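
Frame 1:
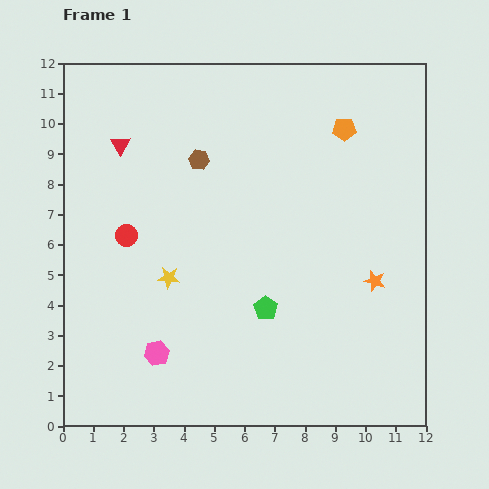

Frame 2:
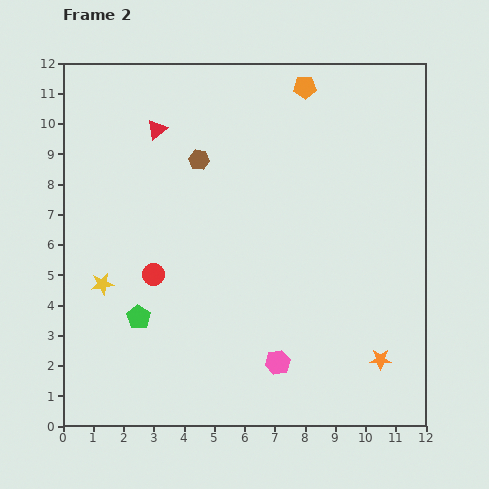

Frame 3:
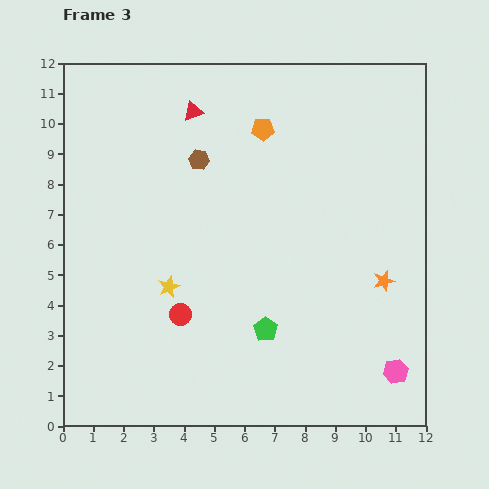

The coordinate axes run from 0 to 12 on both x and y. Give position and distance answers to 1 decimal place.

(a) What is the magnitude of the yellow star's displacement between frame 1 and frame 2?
2.2

The yellow star moved from (3.5, 4.9) to (1.3, 4.7), a distance of √(2.2² + 0.2²) ≈ 2.2.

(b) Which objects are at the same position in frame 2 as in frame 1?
the brown hexagon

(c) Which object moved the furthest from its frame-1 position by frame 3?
the pink hexagon

(moved 7.9; next 3.2)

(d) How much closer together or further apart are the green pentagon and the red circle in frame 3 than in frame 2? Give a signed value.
+1.3

Distance in frame 2: 1.5. Distance in frame 3: 2.8.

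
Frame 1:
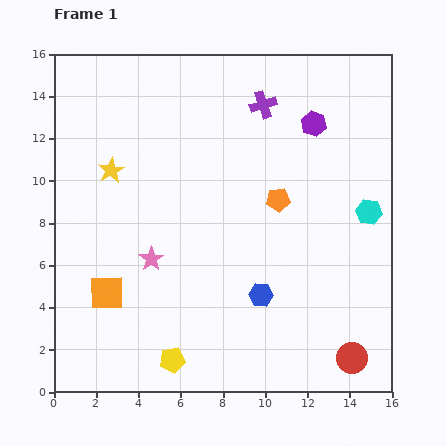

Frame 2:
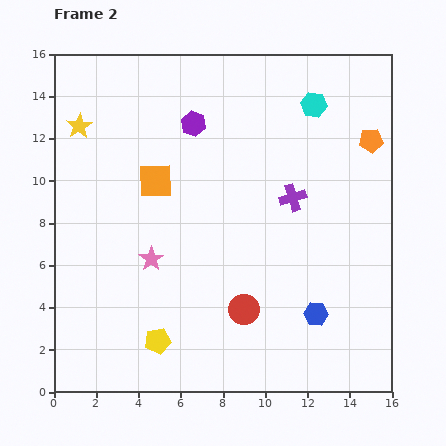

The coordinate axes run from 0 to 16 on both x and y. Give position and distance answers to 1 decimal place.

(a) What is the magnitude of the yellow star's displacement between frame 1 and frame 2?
2.6

The yellow star moved from (2.7, 10.5) to (1.2, 12.6), a distance of √(1.5² + 2.1²) ≈ 2.6.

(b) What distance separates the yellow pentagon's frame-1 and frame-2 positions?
1.1

The yellow pentagon moved from (5.6, 1.5) to (4.9, 2.4), a distance of √(0.7² + 0.9²) ≈ 1.1.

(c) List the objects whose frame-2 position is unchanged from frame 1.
the pink star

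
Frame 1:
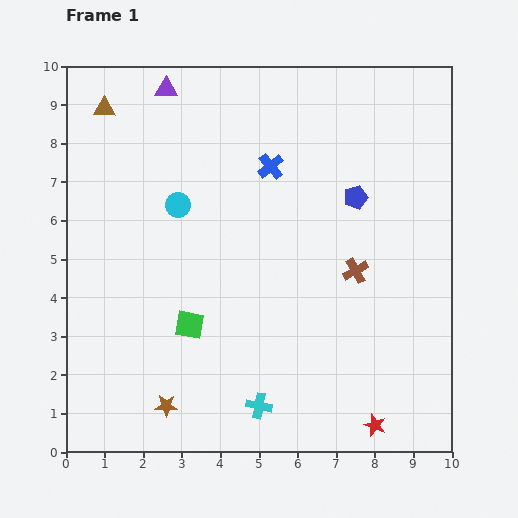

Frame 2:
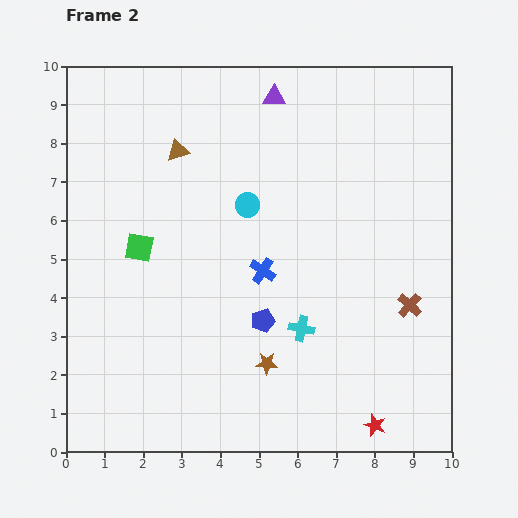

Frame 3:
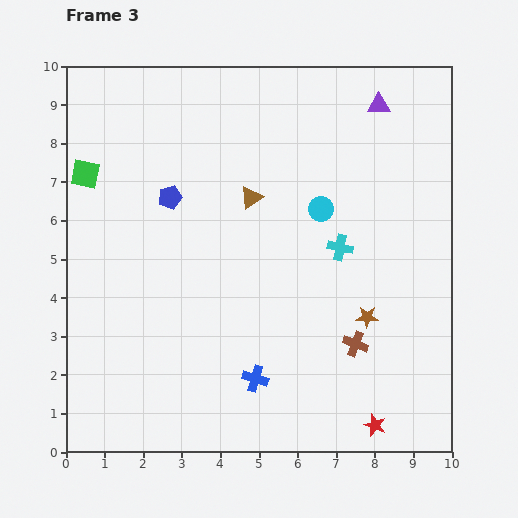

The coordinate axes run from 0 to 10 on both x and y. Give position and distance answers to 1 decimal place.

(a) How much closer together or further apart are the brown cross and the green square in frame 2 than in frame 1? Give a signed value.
+2.7

Distance in frame 1: 4.5. Distance in frame 2: 7.2.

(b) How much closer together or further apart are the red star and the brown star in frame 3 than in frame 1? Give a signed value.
-2.6

Distance in frame 1: 5.4. Distance in frame 3: 2.8.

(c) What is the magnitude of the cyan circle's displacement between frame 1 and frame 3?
3.7

The cyan circle moved from (2.9, 6.4) to (6.6, 6.3), a distance of √(3.7² + 0.1²) ≈ 3.7.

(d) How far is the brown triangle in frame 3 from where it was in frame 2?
2.2

The brown triangle moved from (2.9, 7.8) to (4.8, 6.6), a distance of √(1.9² + 1.2²) ≈ 2.2.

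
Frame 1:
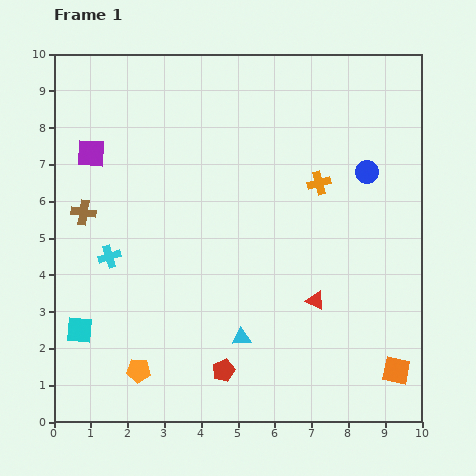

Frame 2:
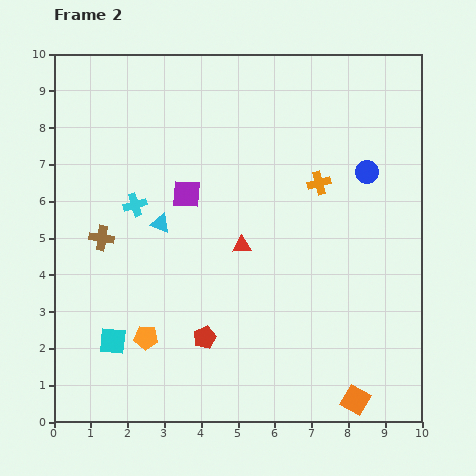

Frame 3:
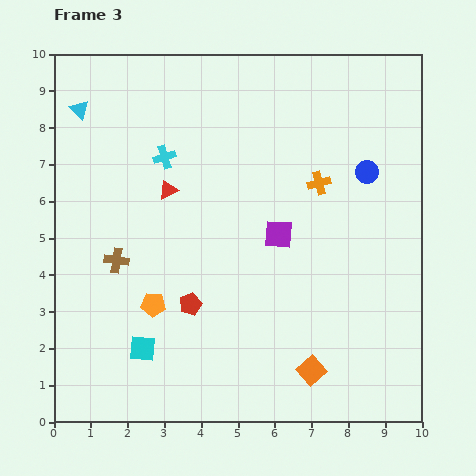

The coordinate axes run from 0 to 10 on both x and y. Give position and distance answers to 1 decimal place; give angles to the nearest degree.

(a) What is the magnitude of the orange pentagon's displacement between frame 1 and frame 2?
0.9

The orange pentagon moved from (2.3, 1.4) to (2.5, 2.3), a distance of √(0.2² + 0.9²) ≈ 0.9.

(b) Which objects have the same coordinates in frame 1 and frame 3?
the orange cross, the blue circle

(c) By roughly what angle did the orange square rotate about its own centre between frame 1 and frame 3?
37° clockwise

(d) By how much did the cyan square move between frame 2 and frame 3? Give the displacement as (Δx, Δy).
(0.8, -0.2)

The cyan square was at (1.6, 2.2) in frame 2 and (2.4, 2.0) in frame 3.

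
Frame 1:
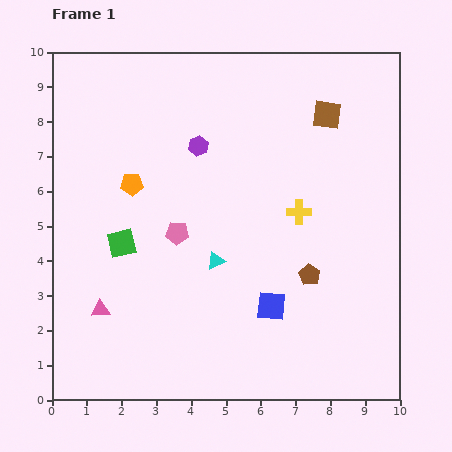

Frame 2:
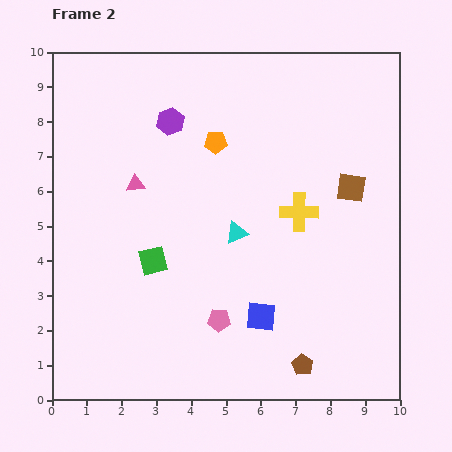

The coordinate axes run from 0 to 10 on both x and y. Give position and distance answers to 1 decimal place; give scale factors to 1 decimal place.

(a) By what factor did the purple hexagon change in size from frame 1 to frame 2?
1.4×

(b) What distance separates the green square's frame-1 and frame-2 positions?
1.0

The green square moved from (2.0, 4.5) to (2.9, 4.0), a distance of √(0.9² + 0.5²) ≈ 1.0.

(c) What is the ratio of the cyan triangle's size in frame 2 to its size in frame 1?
1.3×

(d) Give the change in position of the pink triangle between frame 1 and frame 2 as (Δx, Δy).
(1.0, 3.6)

The pink triangle was at (1.4, 2.6) in frame 1 and (2.4, 6.2) in frame 2.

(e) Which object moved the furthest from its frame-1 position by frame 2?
the pink triangle

(moved 3.7; next 2.8)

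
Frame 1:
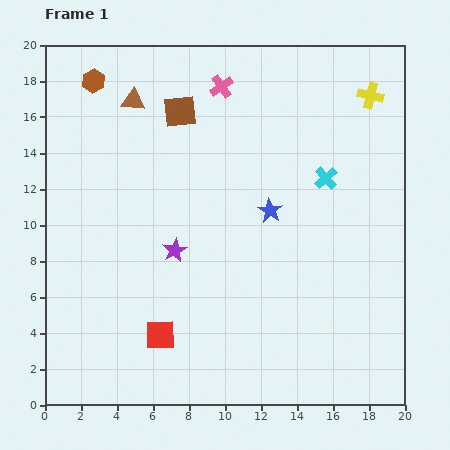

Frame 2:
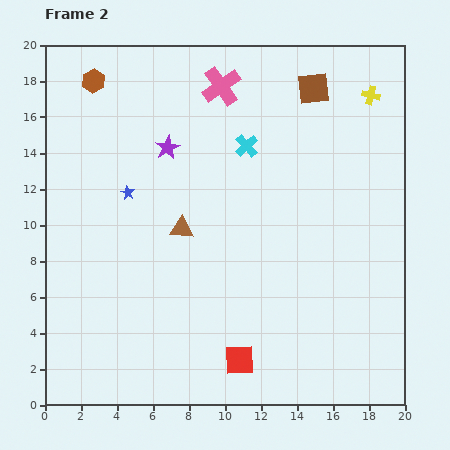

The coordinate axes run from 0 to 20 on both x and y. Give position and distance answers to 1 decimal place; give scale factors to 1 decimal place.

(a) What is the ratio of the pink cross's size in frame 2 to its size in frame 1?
1.7×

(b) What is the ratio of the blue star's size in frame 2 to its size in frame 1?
0.6×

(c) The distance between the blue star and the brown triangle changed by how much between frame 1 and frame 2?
-6.1

Distance in frame 1: 9.7. Distance in frame 2: 3.6.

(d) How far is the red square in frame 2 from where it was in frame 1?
4.6

The red square moved from (6.4, 3.9) to (10.8, 2.5), a distance of √(4.4² + 1.4²) ≈ 4.6.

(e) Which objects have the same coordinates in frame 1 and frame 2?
the brown hexagon, the yellow cross, the pink cross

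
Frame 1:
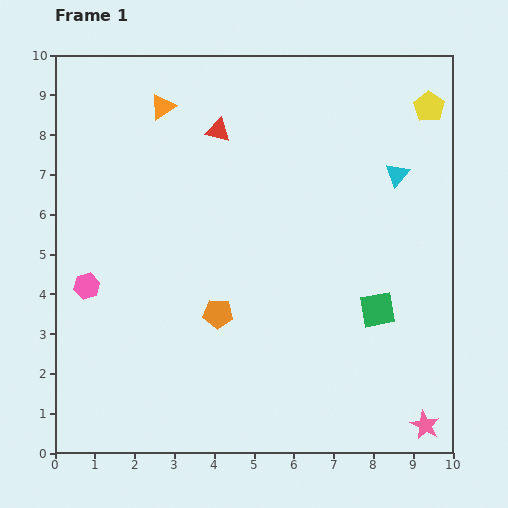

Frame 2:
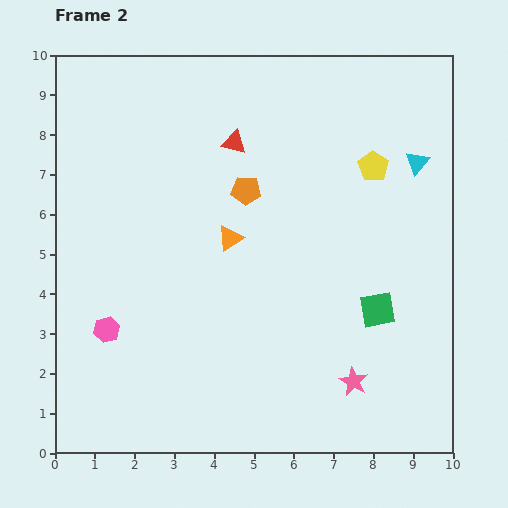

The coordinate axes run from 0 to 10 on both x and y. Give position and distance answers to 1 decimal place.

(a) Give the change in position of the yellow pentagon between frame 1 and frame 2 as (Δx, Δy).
(-1.4, -1.5)

The yellow pentagon was at (9.4, 8.7) in frame 1 and (8.0, 7.2) in frame 2.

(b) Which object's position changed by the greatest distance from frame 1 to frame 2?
the orange triangle

(moved 3.7; next 3.2)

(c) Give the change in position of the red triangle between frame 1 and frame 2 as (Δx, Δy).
(0.4, -0.3)

The red triangle was at (4.1, 8.1) in frame 1 and (4.5, 7.8) in frame 2.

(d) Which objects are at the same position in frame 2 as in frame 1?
the green square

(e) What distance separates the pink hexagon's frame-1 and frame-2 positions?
1.2

The pink hexagon moved from (0.8, 4.2) to (1.3, 3.1), a distance of √(0.5² + 1.1²) ≈ 1.2.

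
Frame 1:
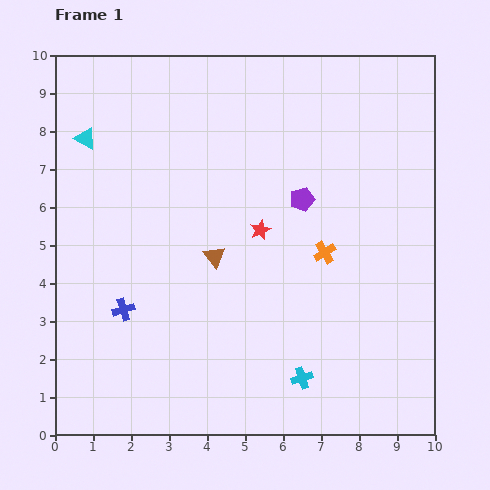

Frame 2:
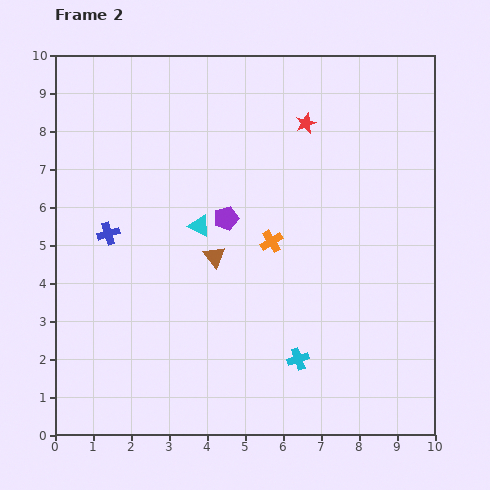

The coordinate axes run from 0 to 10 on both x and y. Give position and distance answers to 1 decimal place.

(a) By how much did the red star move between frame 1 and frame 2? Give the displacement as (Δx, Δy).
(1.2, 2.8)

The red star was at (5.4, 5.4) in frame 1 and (6.6, 8.2) in frame 2.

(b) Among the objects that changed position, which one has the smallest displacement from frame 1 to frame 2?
the cyan cross

(moved 0.5)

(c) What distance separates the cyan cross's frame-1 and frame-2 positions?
0.5

The cyan cross moved from (6.5, 1.5) to (6.4, 2.0), a distance of √(0.1² + 0.5²) ≈ 0.5.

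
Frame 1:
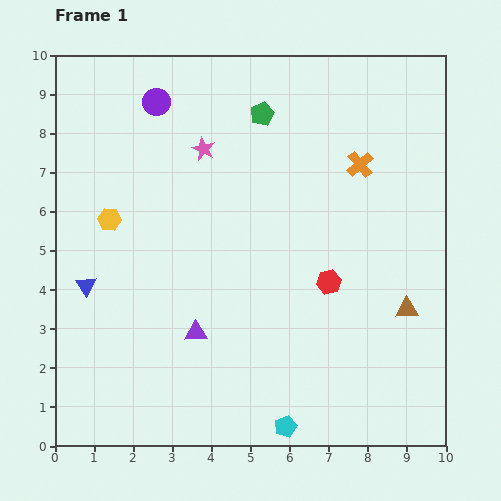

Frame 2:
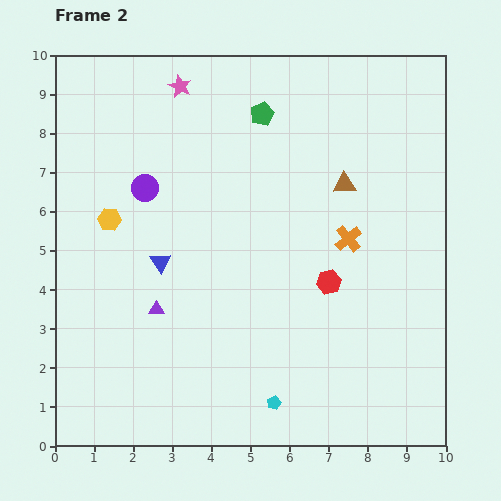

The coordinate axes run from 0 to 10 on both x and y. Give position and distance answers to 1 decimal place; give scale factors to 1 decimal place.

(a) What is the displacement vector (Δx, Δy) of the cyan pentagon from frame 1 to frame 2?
(-0.3, 0.6)

The cyan pentagon was at (5.9, 0.5) in frame 1 and (5.6, 1.1) in frame 2.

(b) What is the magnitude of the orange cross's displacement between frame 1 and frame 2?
1.9

The orange cross moved from (7.8, 7.2) to (7.5, 5.3), a distance of √(0.3² + 1.9²) ≈ 1.9.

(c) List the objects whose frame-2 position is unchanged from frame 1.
the green pentagon, the red hexagon, the yellow hexagon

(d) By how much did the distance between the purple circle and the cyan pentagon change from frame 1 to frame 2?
-2.5

Distance in frame 1: 8.9. Distance in frame 2: 6.4.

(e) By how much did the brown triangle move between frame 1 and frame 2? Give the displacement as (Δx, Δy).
(-1.6, 3.2)

The brown triangle was at (9.0, 3.5) in frame 1 and (7.4, 6.7) in frame 2.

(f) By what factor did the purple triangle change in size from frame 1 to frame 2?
0.7×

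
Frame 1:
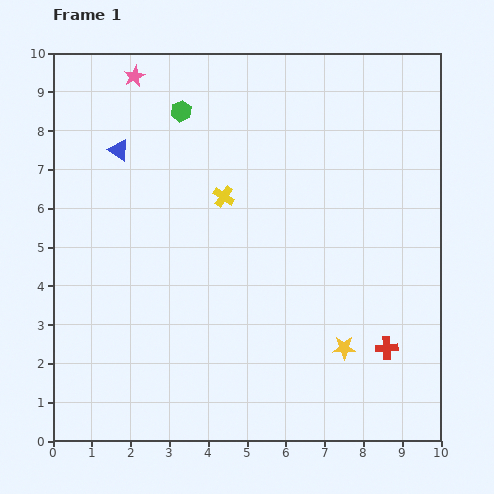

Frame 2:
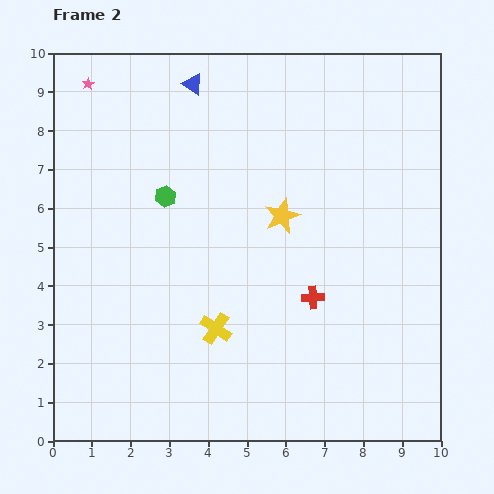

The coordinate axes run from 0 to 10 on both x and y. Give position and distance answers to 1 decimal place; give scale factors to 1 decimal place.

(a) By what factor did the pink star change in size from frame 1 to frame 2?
0.6×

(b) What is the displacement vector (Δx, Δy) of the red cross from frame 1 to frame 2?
(-1.9, 1.3)

The red cross was at (8.6, 2.4) in frame 1 and (6.7, 3.7) in frame 2.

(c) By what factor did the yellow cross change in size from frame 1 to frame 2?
1.5×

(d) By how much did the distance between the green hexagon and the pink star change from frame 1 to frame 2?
+2.0

Distance in frame 1: 1.5. Distance in frame 2: 3.5.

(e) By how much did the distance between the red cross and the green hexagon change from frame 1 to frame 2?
-3.5

Distance in frame 1: 8.1. Distance in frame 2: 4.6.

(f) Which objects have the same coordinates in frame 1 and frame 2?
none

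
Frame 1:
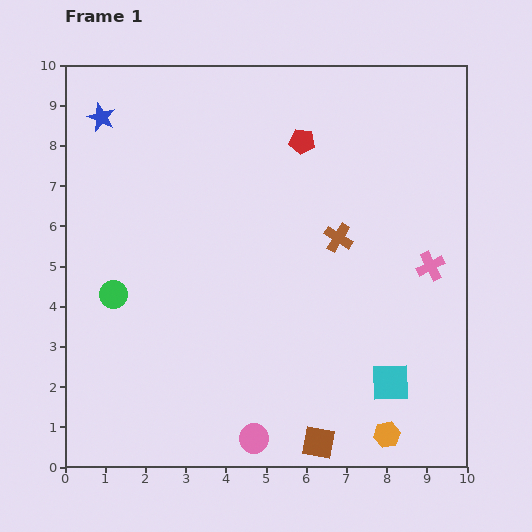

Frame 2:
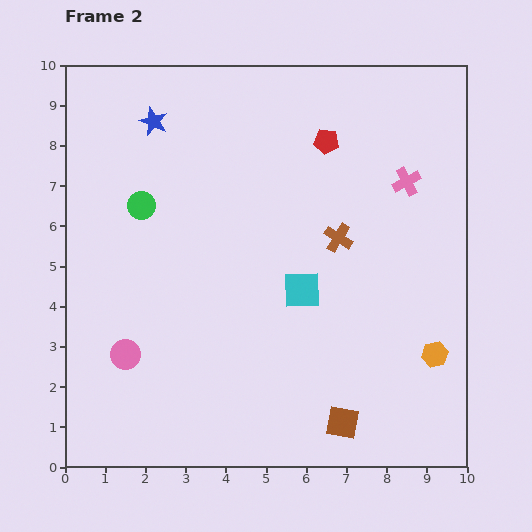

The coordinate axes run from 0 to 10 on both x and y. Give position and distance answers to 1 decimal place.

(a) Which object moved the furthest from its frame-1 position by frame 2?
the pink circle

(moved 3.8; next 3.2)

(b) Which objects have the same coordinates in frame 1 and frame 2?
the brown cross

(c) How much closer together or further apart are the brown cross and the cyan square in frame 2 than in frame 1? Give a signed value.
-2.2

Distance in frame 1: 3.8. Distance in frame 2: 1.6.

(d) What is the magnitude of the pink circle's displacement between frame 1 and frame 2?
3.8

The pink circle moved from (4.7, 0.7) to (1.5, 2.8), a distance of √(3.2² + 2.1²) ≈ 3.8.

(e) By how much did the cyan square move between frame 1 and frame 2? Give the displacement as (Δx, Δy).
(-2.2, 2.3)

The cyan square was at (8.1, 2.1) in frame 1 and (5.9, 4.4) in frame 2.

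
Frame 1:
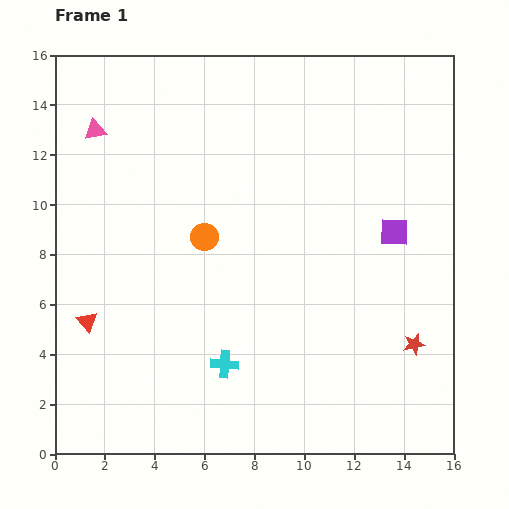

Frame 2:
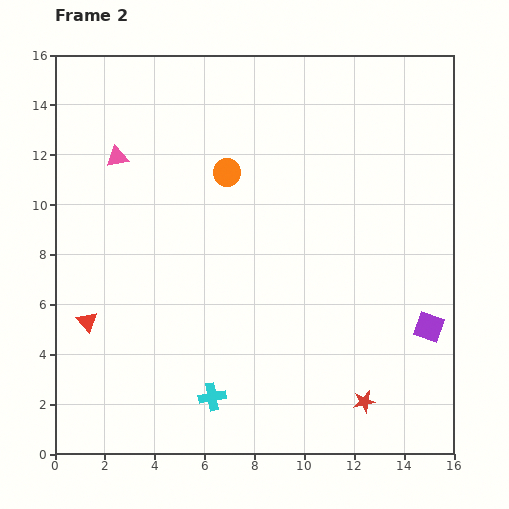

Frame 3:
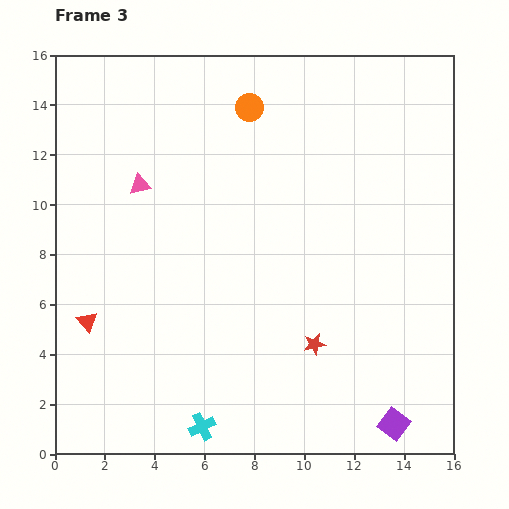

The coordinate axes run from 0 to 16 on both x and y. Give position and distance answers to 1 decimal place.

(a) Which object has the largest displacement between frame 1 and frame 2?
the purple square

(moved 4.0; next 3.0)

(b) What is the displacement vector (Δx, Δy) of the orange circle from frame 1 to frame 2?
(0.9, 2.6)

The orange circle was at (6.0, 8.7) in frame 1 and (6.9, 11.3) in frame 2.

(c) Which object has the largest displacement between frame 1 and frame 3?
the purple square

(moved 7.7; next 5.5)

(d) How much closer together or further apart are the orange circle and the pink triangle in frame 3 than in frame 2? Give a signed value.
+1.0

Distance in frame 2: 4.4. Distance in frame 3: 5.4.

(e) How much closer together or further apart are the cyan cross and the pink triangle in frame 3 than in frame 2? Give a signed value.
-0.3

Distance in frame 2: 10.3. Distance in frame 3: 10.0.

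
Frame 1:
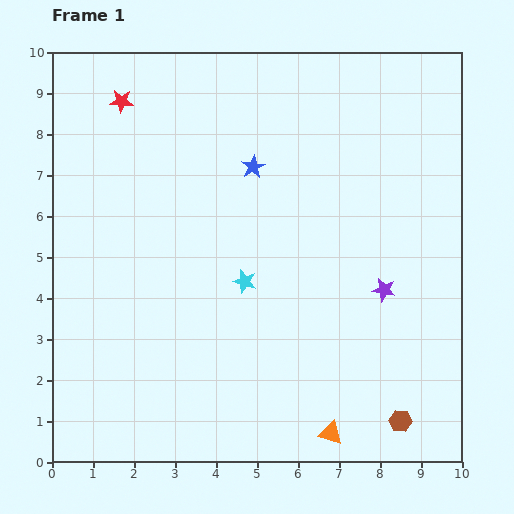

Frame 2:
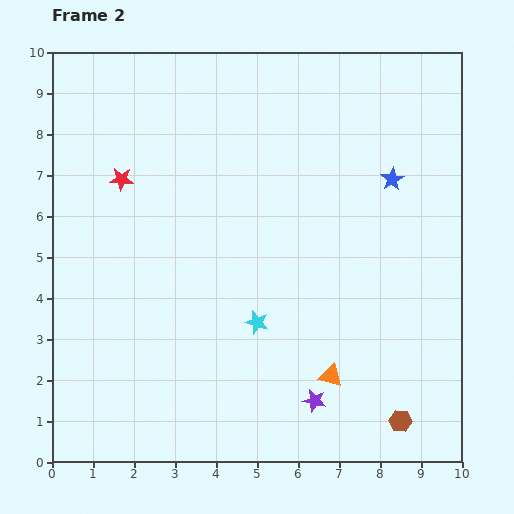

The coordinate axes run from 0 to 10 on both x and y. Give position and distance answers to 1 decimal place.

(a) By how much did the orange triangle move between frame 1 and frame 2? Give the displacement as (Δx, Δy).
(0.0, 1.4)

The orange triangle was at (6.8, 0.7) in frame 1 and (6.8, 2.1) in frame 2.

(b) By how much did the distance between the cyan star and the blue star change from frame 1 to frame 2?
+2.0

Distance in frame 1: 2.8. Distance in frame 2: 4.8.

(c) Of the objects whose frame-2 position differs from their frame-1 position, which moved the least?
the cyan star

(moved 1.0)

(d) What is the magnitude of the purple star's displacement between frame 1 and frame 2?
3.2

The purple star moved from (8.1, 4.2) to (6.4, 1.5), a distance of √(1.7² + 2.7²) ≈ 3.2.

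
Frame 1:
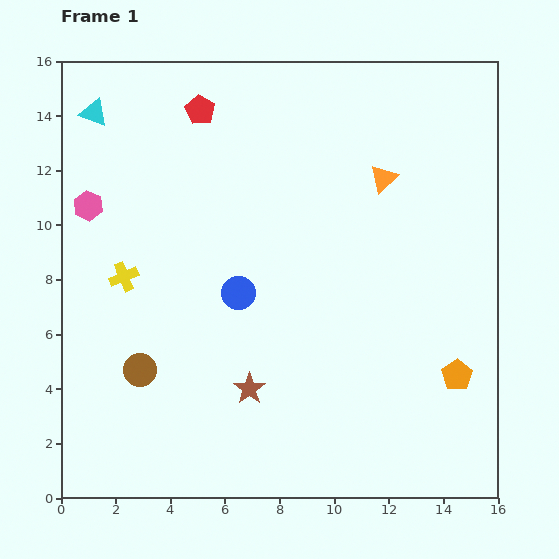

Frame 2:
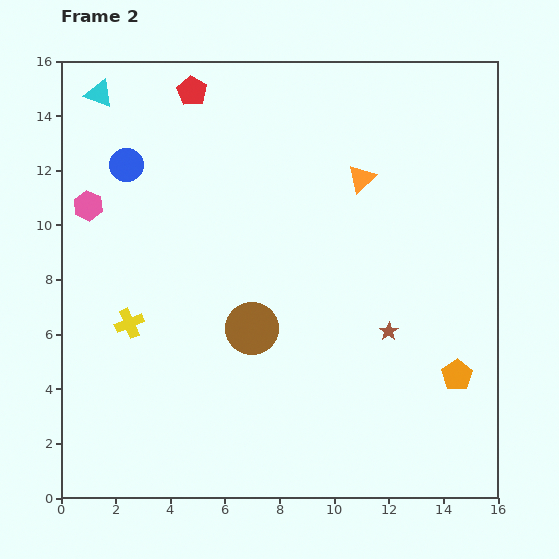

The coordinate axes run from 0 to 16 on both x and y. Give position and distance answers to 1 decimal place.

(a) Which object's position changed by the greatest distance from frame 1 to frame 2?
the blue circle

(moved 6.2; next 5.5)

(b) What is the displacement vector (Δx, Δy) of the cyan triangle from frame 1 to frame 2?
(0.2, 0.7)

The cyan triangle was at (1.2, 14.1) in frame 1 and (1.4, 14.8) in frame 2.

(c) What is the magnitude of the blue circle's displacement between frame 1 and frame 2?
6.2

The blue circle moved from (6.5, 7.5) to (2.4, 12.2), a distance of √(4.1² + 4.7²) ≈ 6.2.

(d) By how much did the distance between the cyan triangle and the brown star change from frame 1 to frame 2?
+2.1

Distance in frame 1: 11.6. Distance in frame 2: 13.7.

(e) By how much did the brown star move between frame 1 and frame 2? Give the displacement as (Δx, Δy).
(5.1, 2.1)

The brown star was at (6.9, 4.0) in frame 1 and (12.0, 6.1) in frame 2.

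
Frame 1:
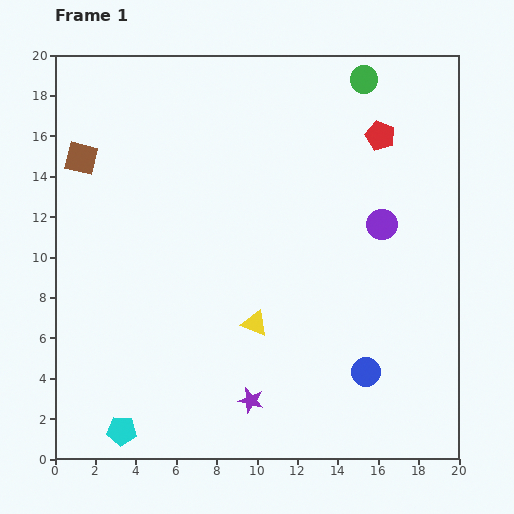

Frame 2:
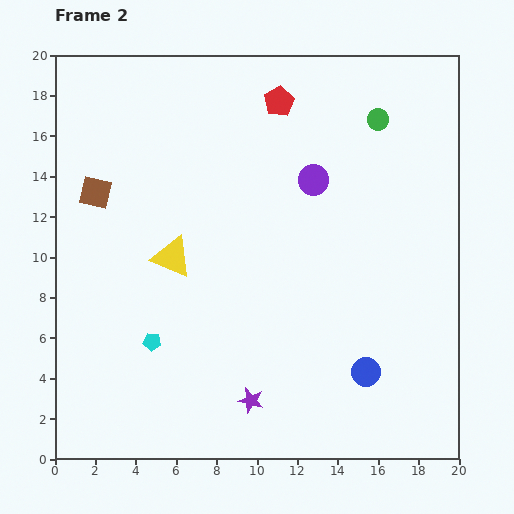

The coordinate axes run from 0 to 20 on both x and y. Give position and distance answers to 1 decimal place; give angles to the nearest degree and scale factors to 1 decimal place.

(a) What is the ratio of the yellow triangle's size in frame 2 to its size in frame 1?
1.6×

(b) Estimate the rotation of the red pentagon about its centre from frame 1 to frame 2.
21° clockwise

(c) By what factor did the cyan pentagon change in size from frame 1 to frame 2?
0.6×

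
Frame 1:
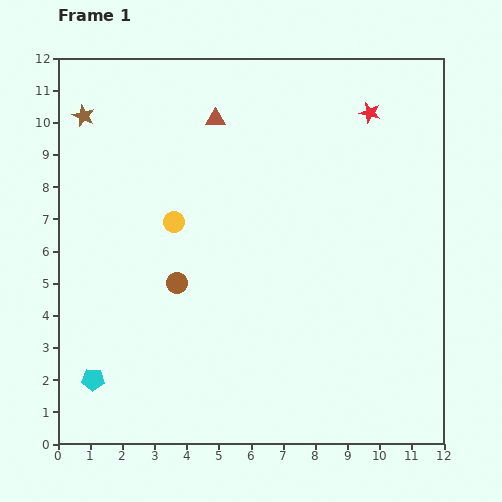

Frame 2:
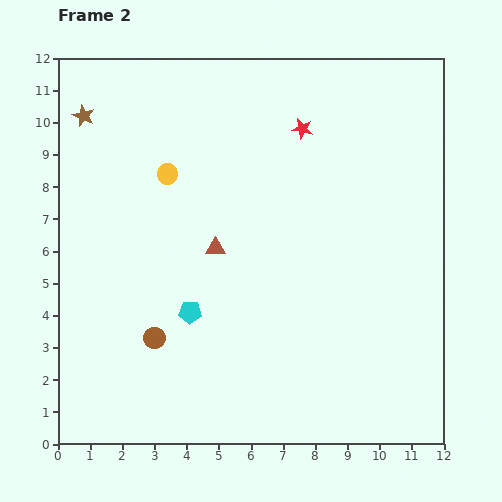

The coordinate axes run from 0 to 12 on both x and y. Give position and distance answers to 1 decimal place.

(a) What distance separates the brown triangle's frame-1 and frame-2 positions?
4.0

The brown triangle moved from (4.9, 10.1) to (4.9, 6.1), a distance of √(0.0² + 4.0²) ≈ 4.0.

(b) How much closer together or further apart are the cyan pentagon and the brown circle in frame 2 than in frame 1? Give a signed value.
-2.6

Distance in frame 1: 4.0. Distance in frame 2: 1.4.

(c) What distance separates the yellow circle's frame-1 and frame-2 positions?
1.5

The yellow circle moved from (3.6, 6.9) to (3.4, 8.4), a distance of √(0.2² + 1.5²) ≈ 1.5.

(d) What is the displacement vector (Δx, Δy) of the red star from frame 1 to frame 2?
(-2.1, -0.5)

The red star was at (9.7, 10.3) in frame 1 and (7.6, 9.8) in frame 2.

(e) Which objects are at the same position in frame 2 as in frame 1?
the brown star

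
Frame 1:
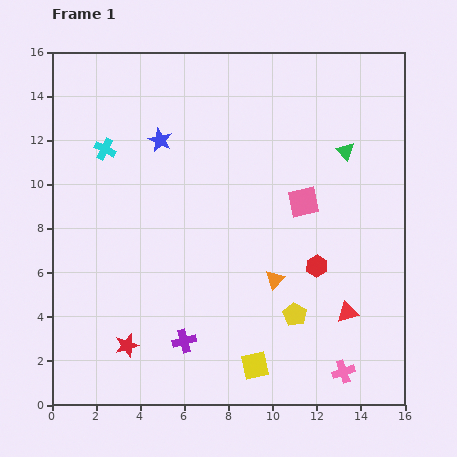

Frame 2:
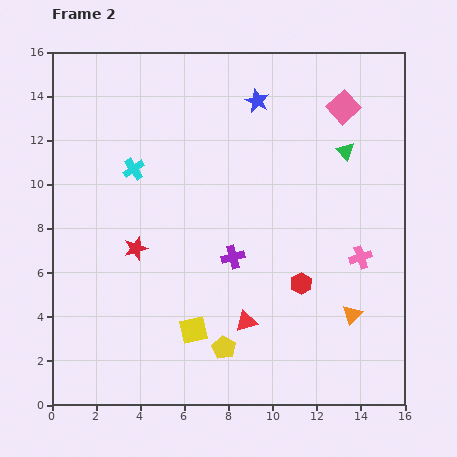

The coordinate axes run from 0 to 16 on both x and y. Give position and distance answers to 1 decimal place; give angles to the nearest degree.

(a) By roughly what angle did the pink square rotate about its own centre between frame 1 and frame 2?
30° counter-clockwise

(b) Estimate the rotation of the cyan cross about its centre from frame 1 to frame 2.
29° clockwise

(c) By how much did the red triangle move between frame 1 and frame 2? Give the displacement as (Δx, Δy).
(-4.6, -0.4)

The red triangle was at (13.4, 4.2) in frame 1 and (8.8, 3.8) in frame 2.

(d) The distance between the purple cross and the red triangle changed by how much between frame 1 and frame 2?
-4.5

Distance in frame 1: 7.5. Distance in frame 2: 3.0.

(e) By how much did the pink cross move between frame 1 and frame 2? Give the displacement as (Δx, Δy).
(0.8, 5.2)

The pink cross was at (13.2, 1.5) in frame 1 and (14.0, 6.7) in frame 2.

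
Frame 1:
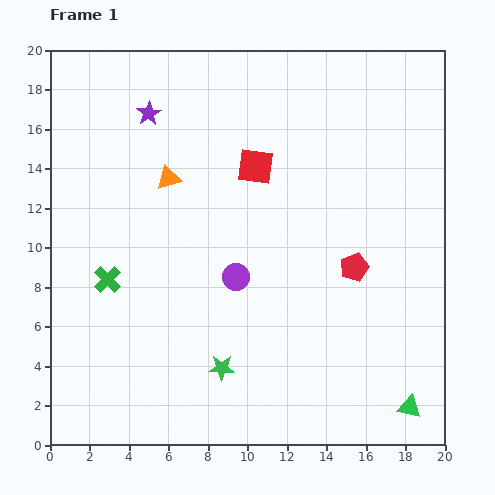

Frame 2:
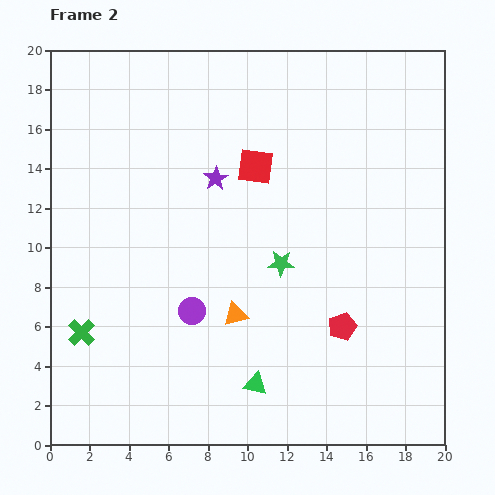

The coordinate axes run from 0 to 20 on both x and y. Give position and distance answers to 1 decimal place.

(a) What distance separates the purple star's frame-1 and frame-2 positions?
4.7

The purple star moved from (5.0, 16.8) to (8.4, 13.5), a distance of √(3.4² + 3.3²) ≈ 4.7.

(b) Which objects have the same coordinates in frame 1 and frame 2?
the red square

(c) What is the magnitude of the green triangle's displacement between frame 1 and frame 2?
7.9

The green triangle moved from (18.2, 1.9) to (10.4, 3.1), a distance of √(7.8² + 1.2²) ≈ 7.9.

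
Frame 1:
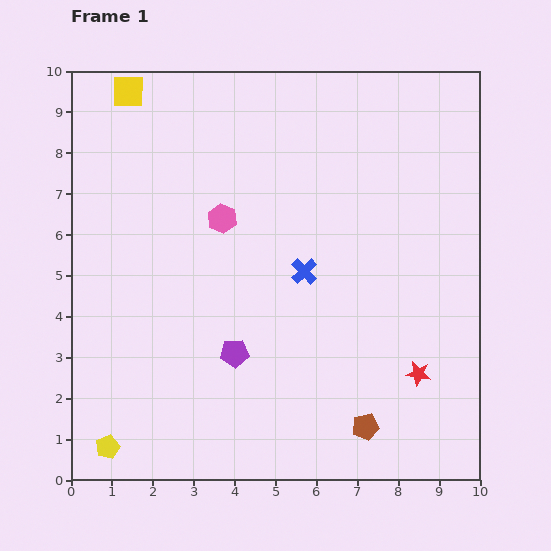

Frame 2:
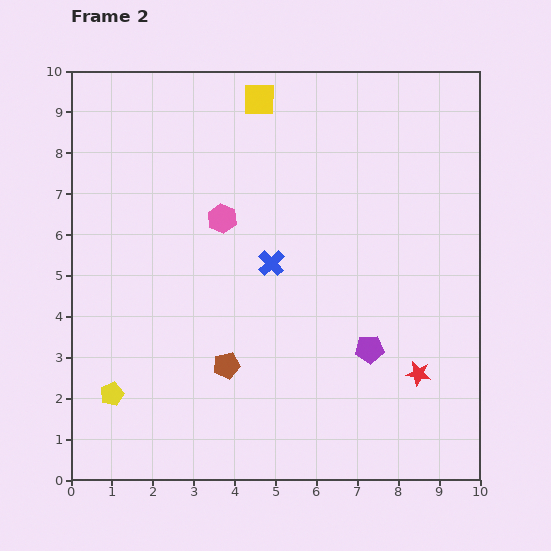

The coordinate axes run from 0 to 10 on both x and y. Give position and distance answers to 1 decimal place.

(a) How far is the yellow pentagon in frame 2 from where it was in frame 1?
1.3

The yellow pentagon moved from (0.9, 0.8) to (1.0, 2.1), a distance of √(0.1² + 1.3²) ≈ 1.3.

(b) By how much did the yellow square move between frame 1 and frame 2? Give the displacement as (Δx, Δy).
(3.2, -0.2)

The yellow square was at (1.4, 9.5) in frame 1 and (4.6, 9.3) in frame 2.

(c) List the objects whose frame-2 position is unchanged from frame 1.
the red star, the pink hexagon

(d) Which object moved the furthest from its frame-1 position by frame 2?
the brown pentagon

(moved 3.7; next 3.3)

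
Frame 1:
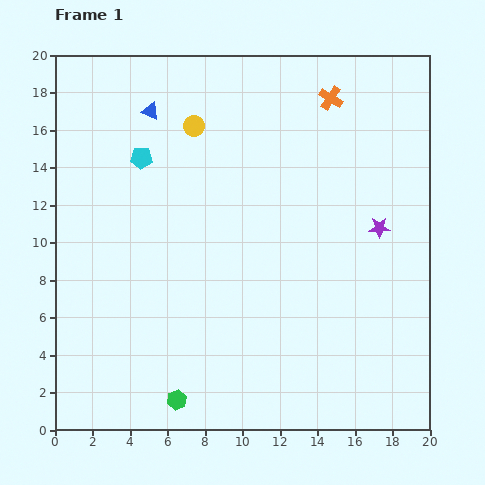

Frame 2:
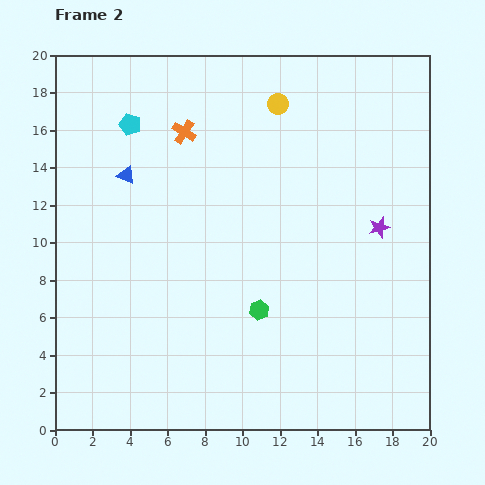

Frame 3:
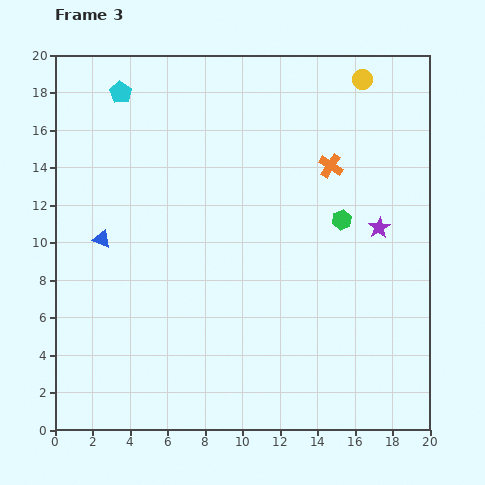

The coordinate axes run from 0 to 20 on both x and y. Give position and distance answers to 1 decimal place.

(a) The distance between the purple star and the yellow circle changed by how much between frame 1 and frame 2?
-2.8

Distance in frame 1: 11.3. Distance in frame 2: 8.5.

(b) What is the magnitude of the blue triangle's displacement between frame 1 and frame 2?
3.6

The blue triangle moved from (5.1, 17.0) to (3.8, 13.6), a distance of √(1.3² + 3.4²) ≈ 3.6.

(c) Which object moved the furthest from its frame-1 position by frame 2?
the orange cross

(moved 8.0; next 6.5)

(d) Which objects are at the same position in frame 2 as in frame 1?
the purple star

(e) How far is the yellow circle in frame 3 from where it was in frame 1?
9.3

The yellow circle moved from (7.4, 16.2) to (16.4, 18.7), a distance of √(9.0² + 2.5²) ≈ 9.3.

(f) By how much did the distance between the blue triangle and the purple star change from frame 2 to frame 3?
+1.0

Distance in frame 2: 13.8. Distance in frame 3: 14.8.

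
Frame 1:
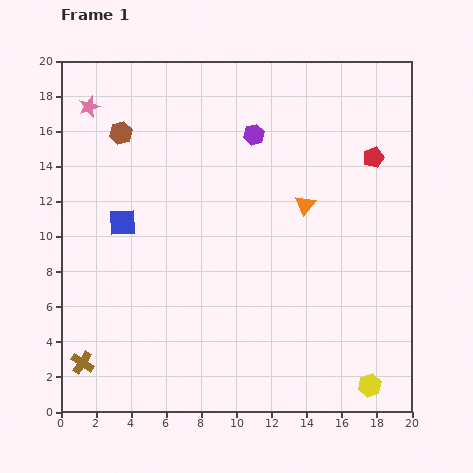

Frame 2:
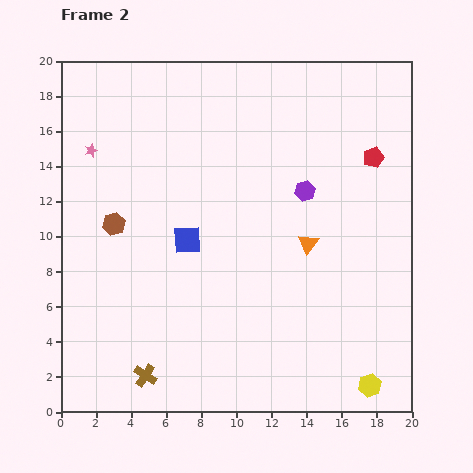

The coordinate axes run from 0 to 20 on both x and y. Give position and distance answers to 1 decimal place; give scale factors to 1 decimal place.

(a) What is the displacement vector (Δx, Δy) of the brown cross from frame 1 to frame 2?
(3.6, -0.7)

The brown cross was at (1.2, 2.8) in frame 1 and (4.8, 2.1) in frame 2.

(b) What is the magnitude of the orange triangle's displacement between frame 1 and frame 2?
2.2

The orange triangle moved from (13.9, 11.8) to (14.1, 9.6), a distance of √(0.2² + 2.2²) ≈ 2.2.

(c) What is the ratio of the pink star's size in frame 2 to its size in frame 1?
0.6×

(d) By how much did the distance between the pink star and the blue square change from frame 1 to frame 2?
+0.6

Distance in frame 1: 6.9. Distance in frame 2: 7.5.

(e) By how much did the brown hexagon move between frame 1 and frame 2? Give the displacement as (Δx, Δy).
(-0.4, -5.2)

The brown hexagon was at (3.4, 15.9) in frame 1 and (3.0, 10.7) in frame 2.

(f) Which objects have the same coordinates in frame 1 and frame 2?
the red pentagon, the yellow hexagon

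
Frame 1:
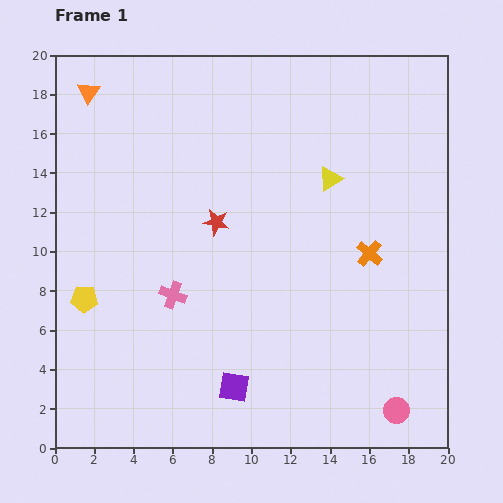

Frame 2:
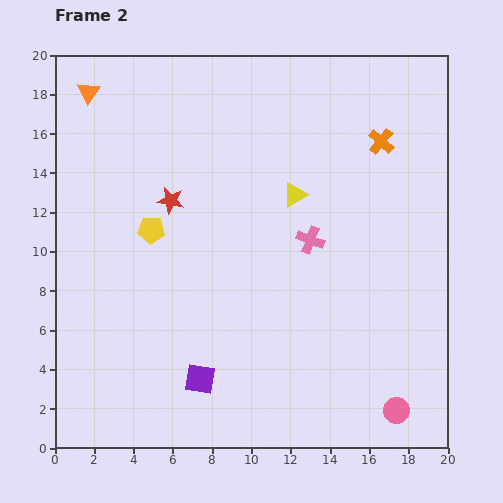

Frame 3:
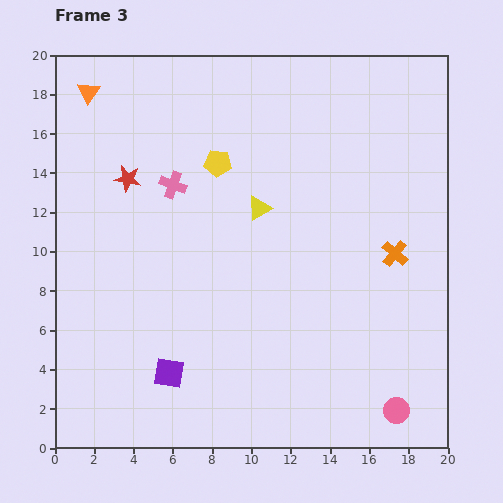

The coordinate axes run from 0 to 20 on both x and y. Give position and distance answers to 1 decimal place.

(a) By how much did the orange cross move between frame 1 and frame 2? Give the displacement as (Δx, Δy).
(0.6, 5.7)

The orange cross was at (16.0, 9.9) in frame 1 and (16.6, 15.6) in frame 2.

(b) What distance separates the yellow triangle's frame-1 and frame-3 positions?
3.9

The yellow triangle moved from (14.0, 13.7) to (10.4, 12.2), a distance of √(3.6² + 1.5²) ≈ 3.9.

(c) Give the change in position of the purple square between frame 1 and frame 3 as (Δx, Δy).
(-3.3, 0.7)

The purple square was at (9.1, 3.1) in frame 1 and (5.8, 3.8) in frame 3.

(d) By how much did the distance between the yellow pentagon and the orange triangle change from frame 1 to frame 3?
-3.0

Distance in frame 1: 10.5. Distance in frame 3: 7.5.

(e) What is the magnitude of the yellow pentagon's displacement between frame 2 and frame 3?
4.8

The yellow pentagon moved from (4.9, 11.1) to (8.3, 14.5), a distance of √(3.4² + 3.4²) ≈ 4.8.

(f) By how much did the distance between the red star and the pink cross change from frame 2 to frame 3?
-5.1

Distance in frame 2: 7.4. Distance in frame 3: 2.3.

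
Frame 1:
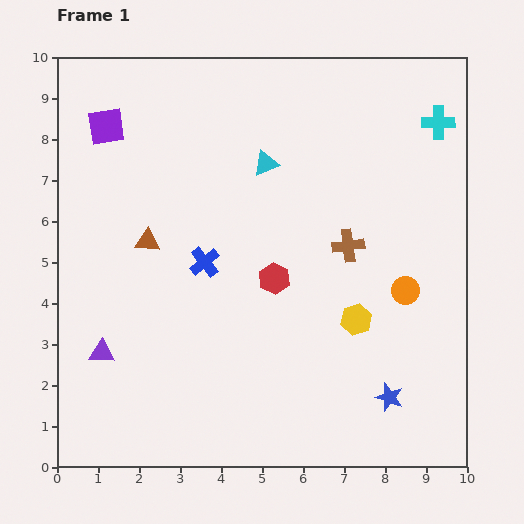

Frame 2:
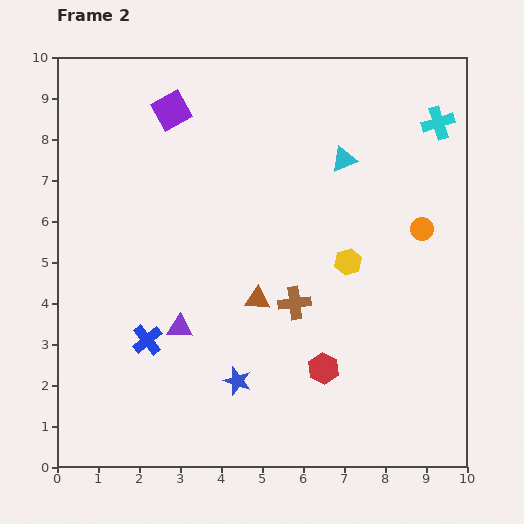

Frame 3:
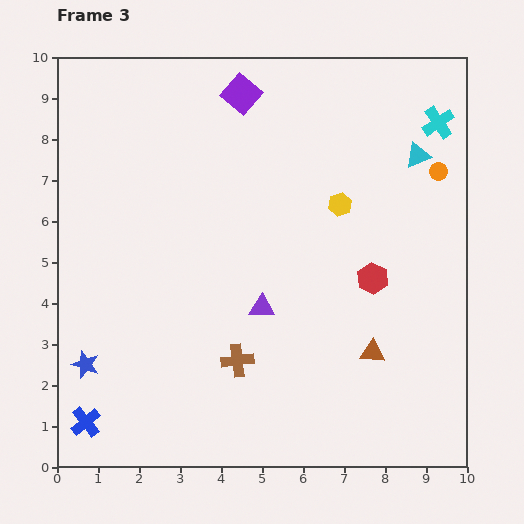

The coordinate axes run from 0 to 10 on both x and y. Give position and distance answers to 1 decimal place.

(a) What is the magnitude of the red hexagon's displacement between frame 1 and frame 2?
2.5

The red hexagon moved from (5.3, 4.6) to (6.5, 2.4), a distance of √(1.2² + 2.2²) ≈ 2.5.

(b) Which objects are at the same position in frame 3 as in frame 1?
the cyan cross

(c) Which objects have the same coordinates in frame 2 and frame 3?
the cyan cross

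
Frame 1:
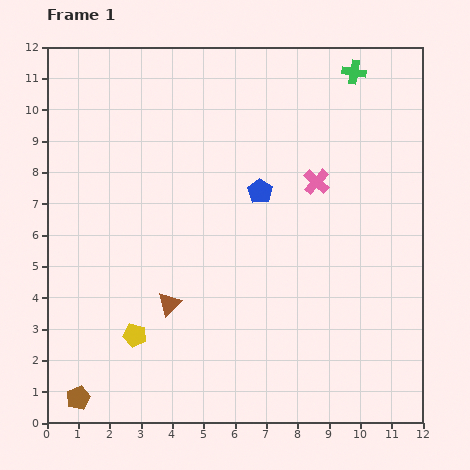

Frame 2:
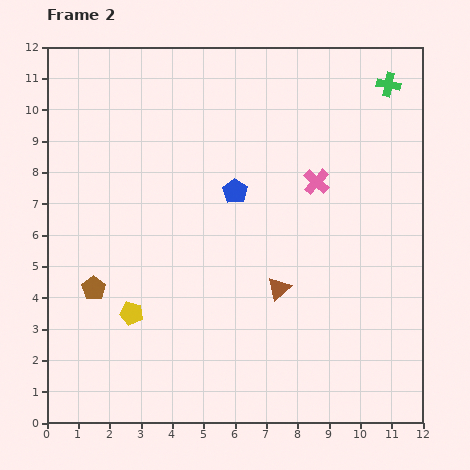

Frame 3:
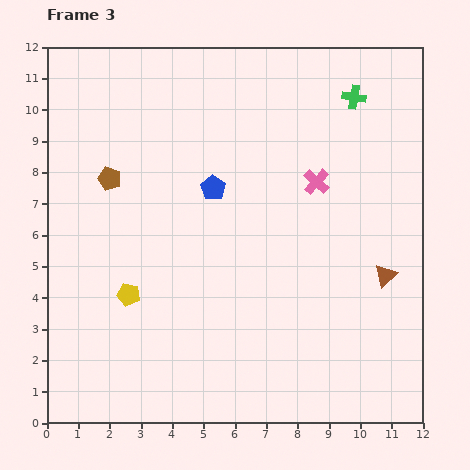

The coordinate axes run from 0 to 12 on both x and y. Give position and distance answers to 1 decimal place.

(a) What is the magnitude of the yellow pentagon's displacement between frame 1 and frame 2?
0.7

The yellow pentagon moved from (2.8, 2.8) to (2.7, 3.5), a distance of √(0.1² + 0.7²) ≈ 0.7.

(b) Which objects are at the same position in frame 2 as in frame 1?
the pink cross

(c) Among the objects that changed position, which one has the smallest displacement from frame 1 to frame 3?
the green cross

(moved 0.8)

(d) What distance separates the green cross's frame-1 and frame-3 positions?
0.8

The green cross moved from (9.8, 11.2) to (9.8, 10.4), a distance of √(0.0² + 0.8²) ≈ 0.8.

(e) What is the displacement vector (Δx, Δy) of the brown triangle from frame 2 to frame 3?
(3.4, 0.4)

The brown triangle was at (7.4, 4.3) in frame 2 and (10.8, 4.7) in frame 3.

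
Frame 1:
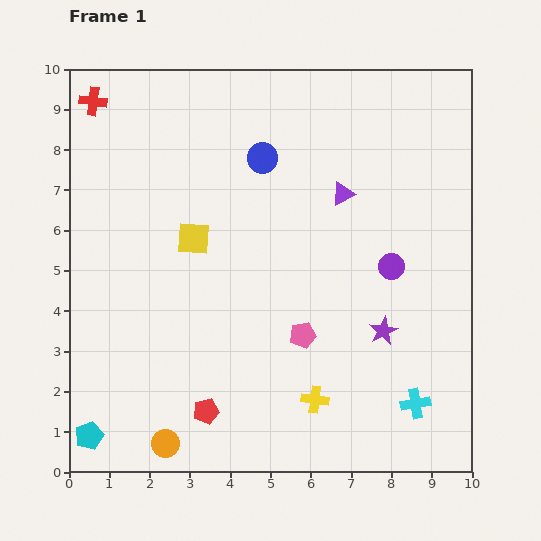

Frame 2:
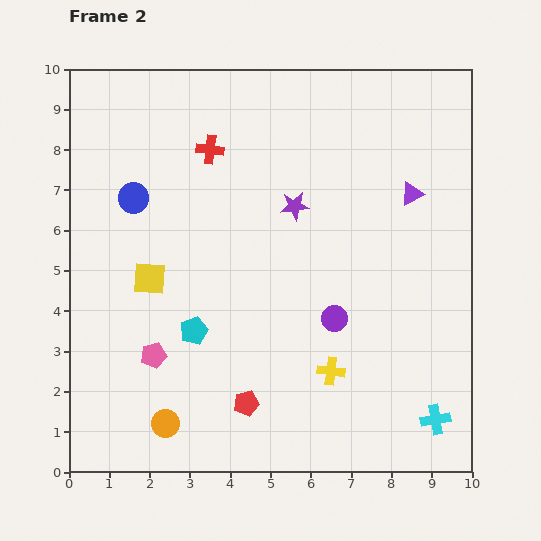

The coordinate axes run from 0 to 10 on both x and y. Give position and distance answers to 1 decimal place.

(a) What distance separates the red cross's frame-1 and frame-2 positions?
3.1

The red cross moved from (0.6, 9.2) to (3.5, 8.0), a distance of √(2.9² + 1.2²) ≈ 3.1.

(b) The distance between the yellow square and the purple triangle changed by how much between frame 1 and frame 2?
+2.9

Distance in frame 1: 3.9. Distance in frame 2: 6.8.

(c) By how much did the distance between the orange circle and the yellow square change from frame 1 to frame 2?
-1.5

Distance in frame 1: 5.1. Distance in frame 2: 3.6.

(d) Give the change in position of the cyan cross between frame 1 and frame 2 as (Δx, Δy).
(0.5, -0.4)

The cyan cross was at (8.6, 1.7) in frame 1 and (9.1, 1.3) in frame 2.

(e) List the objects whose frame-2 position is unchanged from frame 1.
none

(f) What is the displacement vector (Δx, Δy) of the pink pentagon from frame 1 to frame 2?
(-3.7, -0.5)

The pink pentagon was at (5.8, 3.4) in frame 1 and (2.1, 2.9) in frame 2.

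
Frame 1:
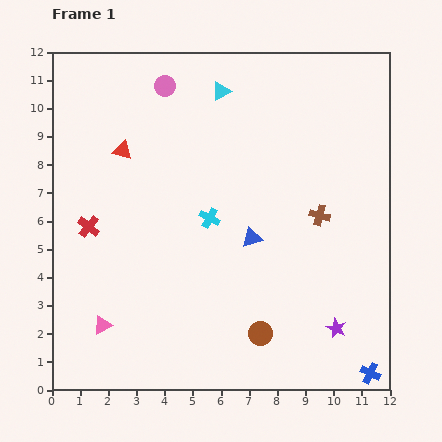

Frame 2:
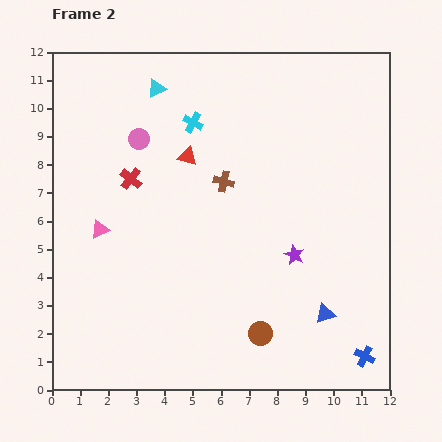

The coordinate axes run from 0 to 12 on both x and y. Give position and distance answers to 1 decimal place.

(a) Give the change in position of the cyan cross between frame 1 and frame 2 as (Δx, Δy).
(-0.6, 3.4)

The cyan cross was at (5.6, 6.1) in frame 1 and (5.0, 9.5) in frame 2.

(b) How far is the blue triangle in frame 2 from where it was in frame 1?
3.7

The blue triangle moved from (7.1, 5.4) to (9.7, 2.7), a distance of √(2.6² + 2.7²) ≈ 3.7.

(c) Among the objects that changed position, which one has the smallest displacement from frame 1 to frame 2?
the blue cross

(moved 0.6)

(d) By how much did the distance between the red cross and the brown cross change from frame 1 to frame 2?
-4.9

Distance in frame 1: 8.2. Distance in frame 2: 3.3.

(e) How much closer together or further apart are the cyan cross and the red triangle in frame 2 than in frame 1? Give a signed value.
-2.7

Distance in frame 1: 3.9. Distance in frame 2: 1.2.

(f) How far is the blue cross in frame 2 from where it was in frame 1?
0.6

The blue cross moved from (11.3, 0.6) to (11.1, 1.2), a distance of √(0.2² + 0.6²) ≈ 0.6.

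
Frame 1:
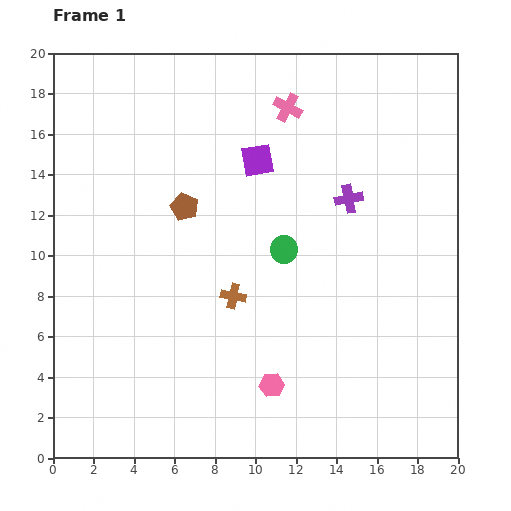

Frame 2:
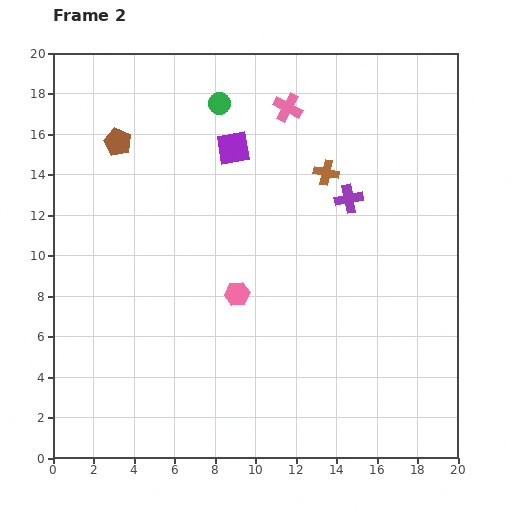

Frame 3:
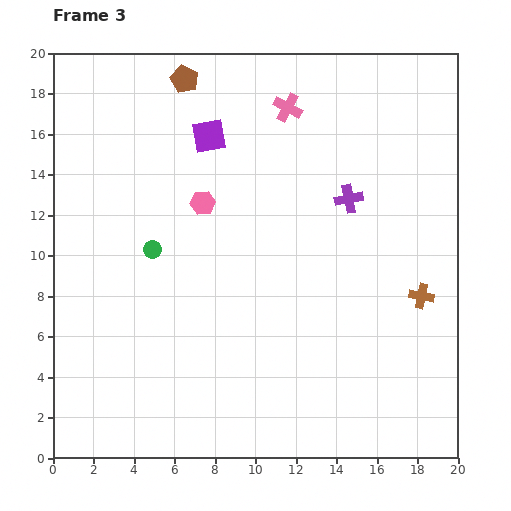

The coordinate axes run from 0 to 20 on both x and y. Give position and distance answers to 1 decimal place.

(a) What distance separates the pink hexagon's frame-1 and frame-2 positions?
4.8

The pink hexagon moved from (10.8, 3.6) to (9.1, 8.1), a distance of √(1.7² + 4.5²) ≈ 4.8.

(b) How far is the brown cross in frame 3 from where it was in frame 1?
9.3

The brown cross moved from (8.9, 8.0) to (18.2, 8.0), a distance of √(9.3² + 0.0²) ≈ 9.3.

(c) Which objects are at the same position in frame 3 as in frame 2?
the pink cross, the purple cross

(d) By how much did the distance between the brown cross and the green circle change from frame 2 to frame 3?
+7.2

Distance in frame 2: 6.3. Distance in frame 3: 13.5.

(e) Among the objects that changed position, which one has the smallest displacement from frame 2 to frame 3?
the purple square

(moved 1.3)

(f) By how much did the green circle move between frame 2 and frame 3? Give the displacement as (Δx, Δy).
(-3.3, -7.2)

The green circle was at (8.2, 17.5) in frame 2 and (4.9, 10.3) in frame 3.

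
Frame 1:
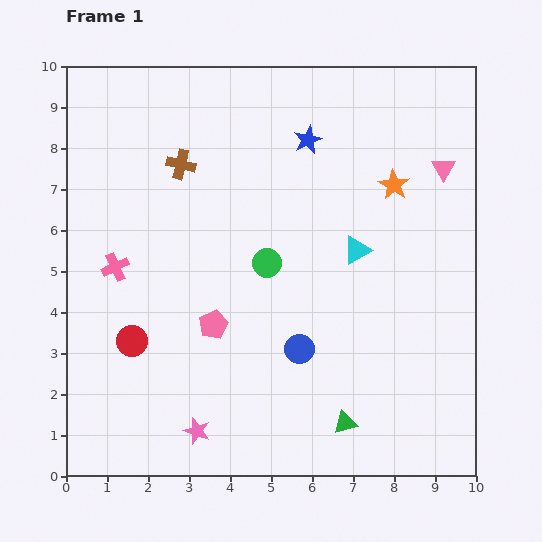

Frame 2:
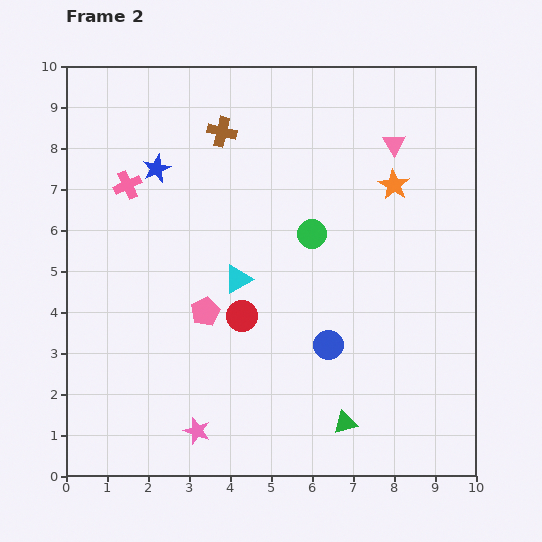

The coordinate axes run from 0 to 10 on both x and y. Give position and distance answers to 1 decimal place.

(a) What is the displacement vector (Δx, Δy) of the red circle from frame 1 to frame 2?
(2.7, 0.6)

The red circle was at (1.6, 3.3) in frame 1 and (4.3, 3.9) in frame 2.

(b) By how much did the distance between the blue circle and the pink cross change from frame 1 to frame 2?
+1.4

Distance in frame 1: 4.9. Distance in frame 2: 6.3.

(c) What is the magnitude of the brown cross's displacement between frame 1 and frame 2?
1.3

The brown cross moved from (2.8, 7.6) to (3.8, 8.4), a distance of √(1.0² + 0.8²) ≈ 1.3.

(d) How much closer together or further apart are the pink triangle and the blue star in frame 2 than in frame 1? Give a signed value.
+2.4

Distance in frame 1: 3.4. Distance in frame 2: 5.8.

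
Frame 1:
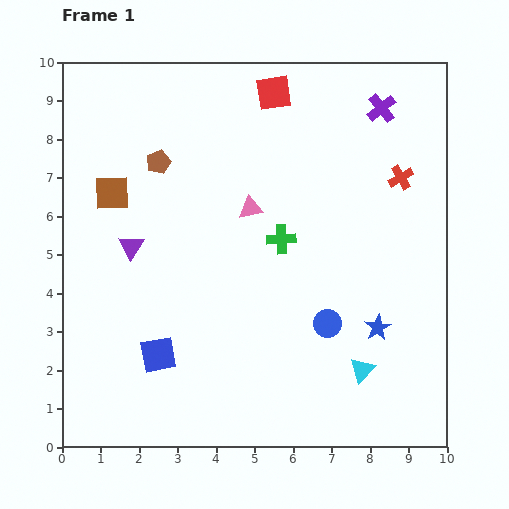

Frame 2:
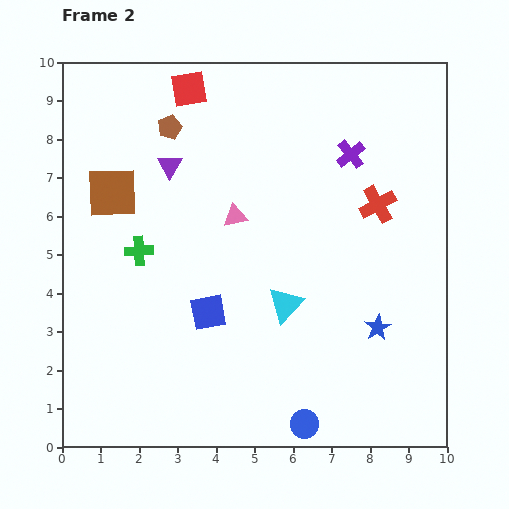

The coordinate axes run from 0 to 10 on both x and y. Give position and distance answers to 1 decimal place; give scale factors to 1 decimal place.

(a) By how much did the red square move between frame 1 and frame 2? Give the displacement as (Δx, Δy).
(-2.2, 0.1)

The red square was at (5.5, 9.2) in frame 1 and (3.3, 9.3) in frame 2.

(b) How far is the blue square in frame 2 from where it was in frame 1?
1.7

The blue square moved from (2.5, 2.4) to (3.8, 3.5), a distance of √(1.3² + 1.1²) ≈ 1.7.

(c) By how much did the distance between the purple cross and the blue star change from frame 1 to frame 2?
-1.1

Distance in frame 1: 5.7. Distance in frame 2: 4.6.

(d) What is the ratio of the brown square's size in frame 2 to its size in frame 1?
1.5×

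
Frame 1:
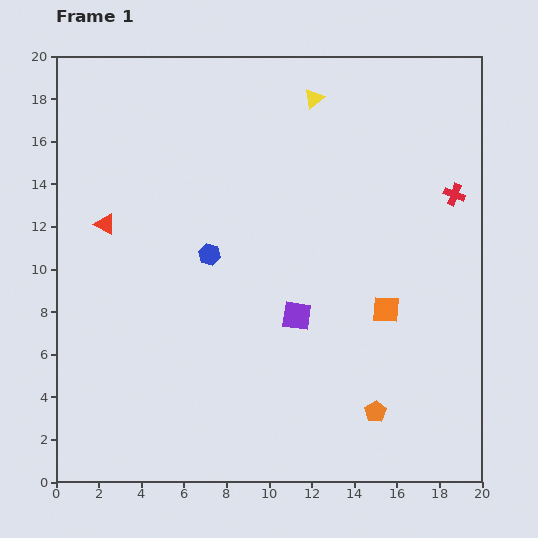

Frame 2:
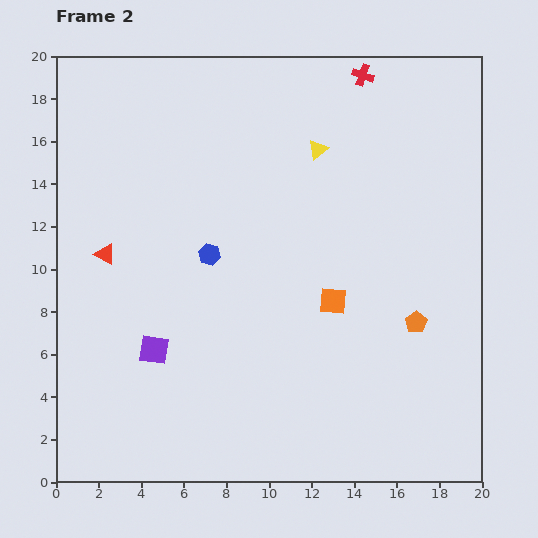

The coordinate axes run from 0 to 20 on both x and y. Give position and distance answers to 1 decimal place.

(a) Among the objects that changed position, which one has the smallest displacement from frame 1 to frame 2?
the red triangle

(moved 1.4)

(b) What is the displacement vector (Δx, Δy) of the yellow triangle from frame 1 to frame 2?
(0.2, -2.4)

The yellow triangle was at (12.1, 18.0) in frame 1 and (12.3, 15.6) in frame 2.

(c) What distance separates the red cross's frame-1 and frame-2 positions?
7.1

The red cross moved from (18.7, 13.5) to (14.4, 19.1), a distance of √(4.3² + 5.6²) ≈ 7.1.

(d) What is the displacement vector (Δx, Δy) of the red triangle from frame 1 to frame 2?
(0.0, -1.4)

The red triangle was at (2.3, 12.1) in frame 1 and (2.3, 10.7) in frame 2.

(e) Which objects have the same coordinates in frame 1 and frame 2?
the blue hexagon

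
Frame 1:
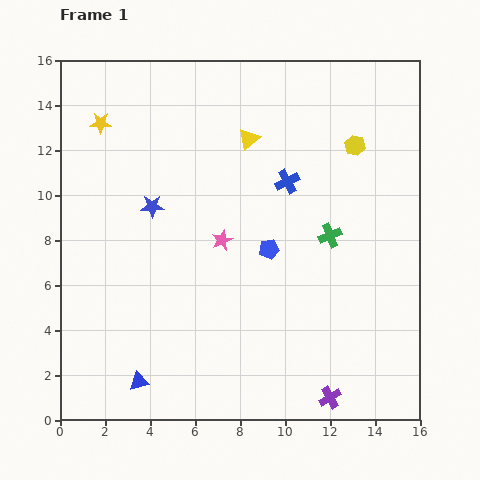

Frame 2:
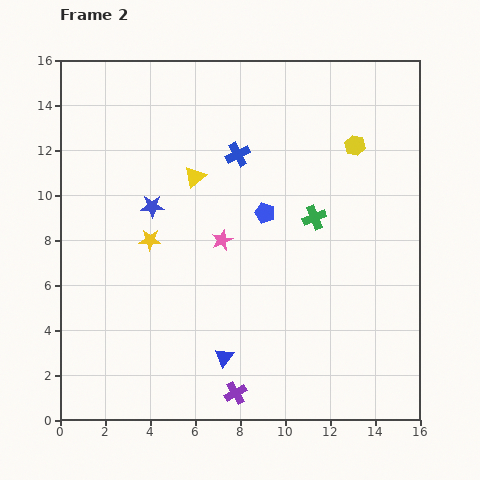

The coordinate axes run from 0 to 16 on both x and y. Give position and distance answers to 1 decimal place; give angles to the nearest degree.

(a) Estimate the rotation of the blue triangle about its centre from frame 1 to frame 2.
39° counter-clockwise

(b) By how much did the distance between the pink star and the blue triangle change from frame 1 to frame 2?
-2.1

Distance in frame 1: 7.3. Distance in frame 2: 5.2.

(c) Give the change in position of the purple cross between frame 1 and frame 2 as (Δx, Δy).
(-4.2, 0.2)

The purple cross was at (12.0, 1.0) in frame 1 and (7.8, 1.2) in frame 2.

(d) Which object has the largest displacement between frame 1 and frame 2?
the yellow star

(moved 5.6; next 4.2)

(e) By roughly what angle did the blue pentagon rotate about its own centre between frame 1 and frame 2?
30° clockwise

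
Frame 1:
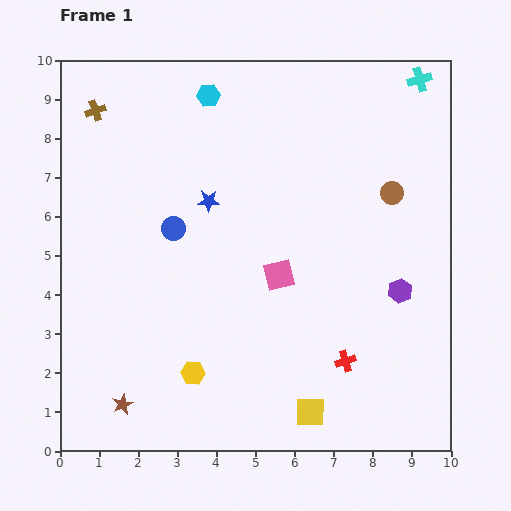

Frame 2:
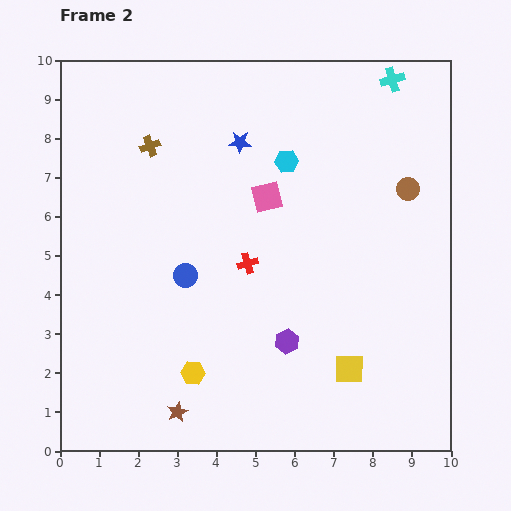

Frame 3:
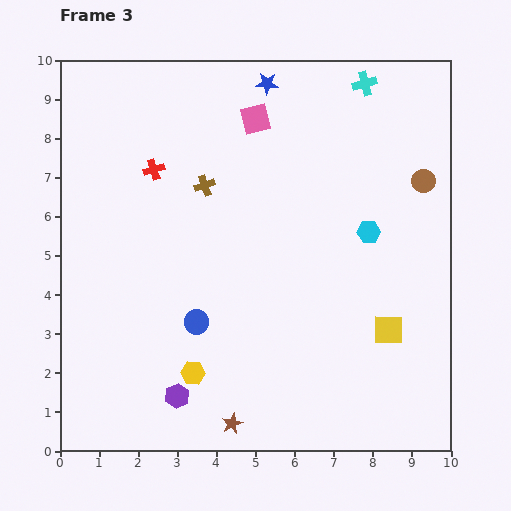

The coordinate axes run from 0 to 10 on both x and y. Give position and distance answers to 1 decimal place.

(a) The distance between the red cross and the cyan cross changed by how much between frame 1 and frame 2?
-1.4

Distance in frame 1: 7.4. Distance in frame 2: 6.0.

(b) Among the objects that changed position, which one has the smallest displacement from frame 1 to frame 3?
the brown circle

(moved 0.9)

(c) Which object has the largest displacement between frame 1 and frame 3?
the red cross

(moved 6.9; next 6.3)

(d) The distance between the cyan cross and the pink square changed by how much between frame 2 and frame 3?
-1.5

Distance in frame 2: 4.4. Distance in frame 3: 2.9.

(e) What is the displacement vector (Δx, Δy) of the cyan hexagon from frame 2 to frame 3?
(2.1, -1.8)

The cyan hexagon was at (5.8, 7.4) in frame 2 and (7.9, 5.6) in frame 3.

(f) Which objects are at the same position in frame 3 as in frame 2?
the yellow hexagon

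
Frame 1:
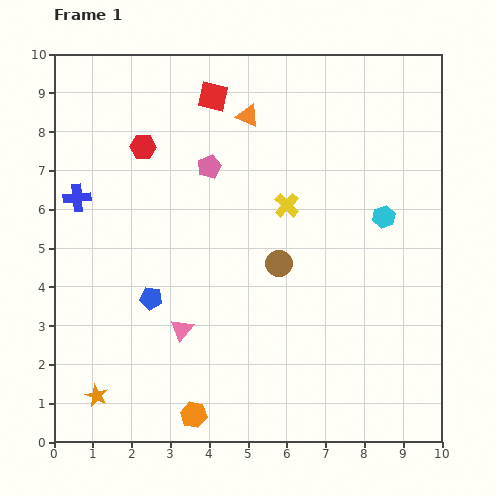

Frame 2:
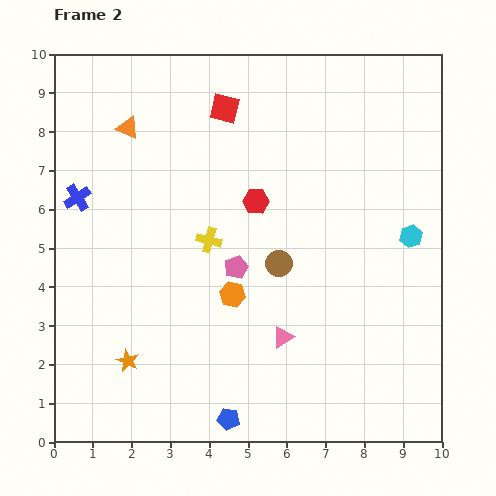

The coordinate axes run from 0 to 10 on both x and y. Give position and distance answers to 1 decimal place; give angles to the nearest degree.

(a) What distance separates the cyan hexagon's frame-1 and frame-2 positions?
0.9

The cyan hexagon moved from (8.5, 5.8) to (9.2, 5.3), a distance of √(0.7² + 0.5²) ≈ 0.9.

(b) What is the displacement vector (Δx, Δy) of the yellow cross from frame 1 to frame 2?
(-2.0, -0.9)

The yellow cross was at (6.0, 6.1) in frame 1 and (4.0, 5.2) in frame 2.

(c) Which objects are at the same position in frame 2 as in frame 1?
the blue cross, the brown circle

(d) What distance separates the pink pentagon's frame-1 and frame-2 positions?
2.7

The pink pentagon moved from (4.0, 7.1) to (4.7, 4.5), a distance of √(0.7² + 2.6²) ≈ 2.7.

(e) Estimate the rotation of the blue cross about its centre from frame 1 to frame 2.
28° counter-clockwise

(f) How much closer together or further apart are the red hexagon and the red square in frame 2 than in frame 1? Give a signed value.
+0.3

Distance in frame 1: 2.2. Distance in frame 2: 2.5.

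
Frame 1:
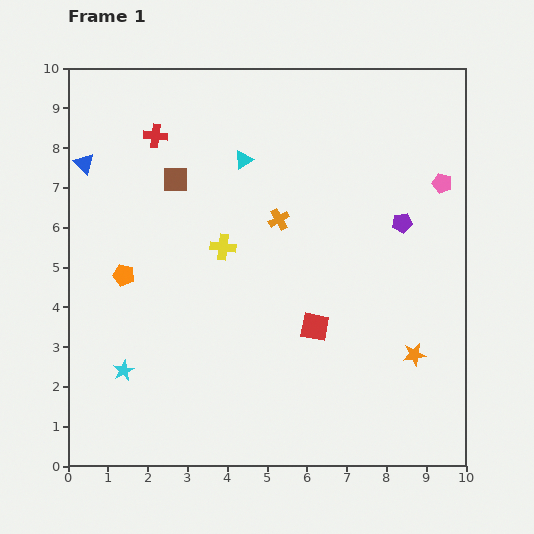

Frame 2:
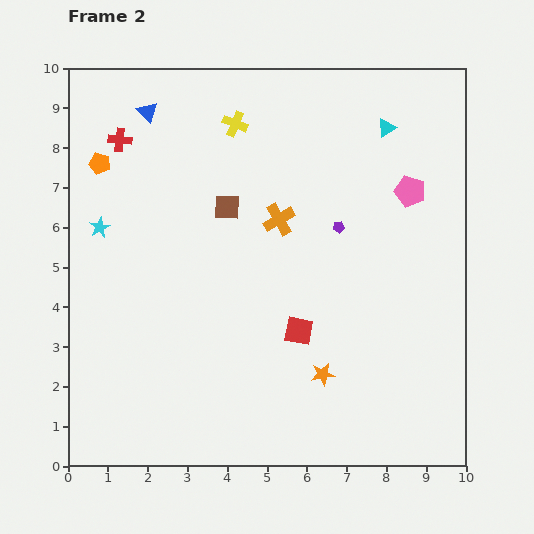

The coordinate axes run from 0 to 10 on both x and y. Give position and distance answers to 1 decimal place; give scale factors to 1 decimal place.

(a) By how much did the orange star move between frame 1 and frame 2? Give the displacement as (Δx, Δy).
(-2.3, -0.5)

The orange star was at (8.7, 2.8) in frame 1 and (6.4, 2.3) in frame 2.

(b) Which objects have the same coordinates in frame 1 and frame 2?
the orange cross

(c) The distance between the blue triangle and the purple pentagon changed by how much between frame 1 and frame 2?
-2.5

Distance in frame 1: 8.1. Distance in frame 2: 5.6.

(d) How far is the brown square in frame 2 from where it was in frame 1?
1.5

The brown square moved from (2.7, 7.2) to (4.0, 6.5), a distance of √(1.3² + 0.7²) ≈ 1.5.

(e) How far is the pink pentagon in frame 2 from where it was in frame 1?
0.8

The pink pentagon moved from (9.4, 7.1) to (8.6, 6.9), a distance of √(0.8² + 0.2²) ≈ 0.8.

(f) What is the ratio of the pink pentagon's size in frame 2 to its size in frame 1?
1.5×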